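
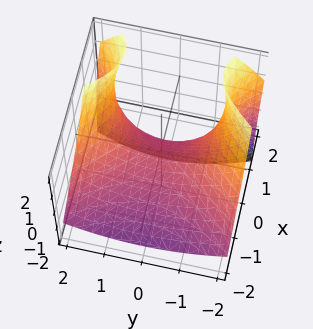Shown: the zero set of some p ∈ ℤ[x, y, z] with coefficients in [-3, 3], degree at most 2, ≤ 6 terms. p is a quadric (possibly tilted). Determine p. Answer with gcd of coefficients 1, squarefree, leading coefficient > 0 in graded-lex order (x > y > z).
2*x^2 - 3*x*z - y^2 + 3*z

First, the degree is 2 — a generic line meets the surface in up to 2 points.
Then, checking where it meets the axes: it crosses the x-axis at the gridline x = 0; it meets the y-axis at y = 0 (among the integer gridlines).
Finally, fitting integer coefficients to these (and the overall shape) gives p.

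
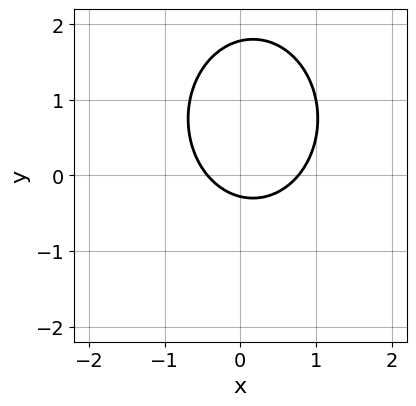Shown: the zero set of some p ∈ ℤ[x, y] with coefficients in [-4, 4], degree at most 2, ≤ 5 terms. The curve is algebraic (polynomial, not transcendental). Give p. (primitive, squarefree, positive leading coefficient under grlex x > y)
3*x^2 + 2*y^2 - x - 3*y - 1

deg p = 2. The shape is more complex than any degree-1 curve.
Solving for integer coefficients yields p as stated.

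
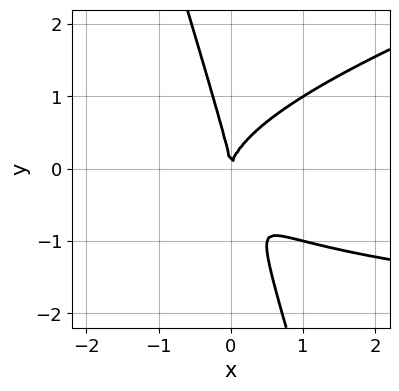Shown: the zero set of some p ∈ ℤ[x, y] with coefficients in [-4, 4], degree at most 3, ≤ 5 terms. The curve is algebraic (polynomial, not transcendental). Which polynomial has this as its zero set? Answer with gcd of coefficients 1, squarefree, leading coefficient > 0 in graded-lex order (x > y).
deg p = 3. No degree-2 curve has this shape.
Reading off the gridlines: it crosses the y-axis at the gridline y = 0; it crosses the x-axis at the gridline x = 0.
Together with the visible shape, these determine p as stated.

x^2*y - 3*x*y^2 - y^3 + 3*x^2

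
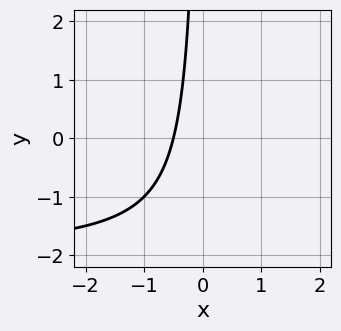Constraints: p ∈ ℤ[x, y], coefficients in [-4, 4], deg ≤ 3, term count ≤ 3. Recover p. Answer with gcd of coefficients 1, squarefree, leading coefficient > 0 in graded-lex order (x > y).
x*y + 2*x + 1

1. deg p = 2. No degree-1 curve has this shape.
2. Checking where it meets the axes: it misses every integer gridline on the y-axis.
3. Assembling these constraints gives the stated polynomial.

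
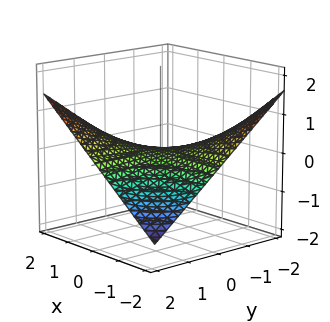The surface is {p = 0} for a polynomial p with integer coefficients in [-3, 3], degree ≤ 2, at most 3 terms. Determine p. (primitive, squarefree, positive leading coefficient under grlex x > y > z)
The degree is 2 — a hyperbolic paraboloid; a quadric.
Against the integer gridlines: every point of the x-axis in the box is on the surface; the visible y-axis segment lies entirely on the surface; it crosses the z-axis at the gridline z = 0.
Together with the visible shape, these determine p as stated.

x*y - 3*z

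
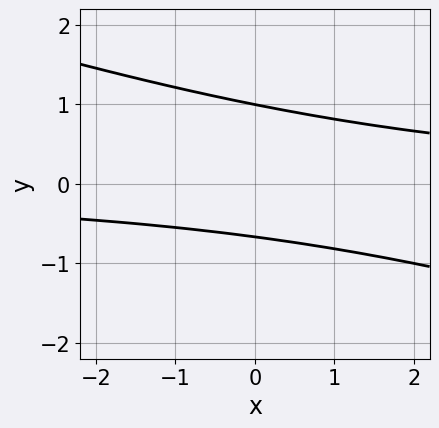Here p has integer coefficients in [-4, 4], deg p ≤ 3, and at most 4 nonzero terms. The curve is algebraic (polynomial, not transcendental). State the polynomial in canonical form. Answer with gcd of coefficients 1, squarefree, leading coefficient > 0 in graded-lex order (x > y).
The degree is 2 — no degree-1 curve has this shape.
From the axis intercepts and sections: no x-intercept at any integer in the box; one y-axis crossing is at y = 1.
Matching integer coefficients to the picture gives p.

x*y + 3*y^2 - y - 2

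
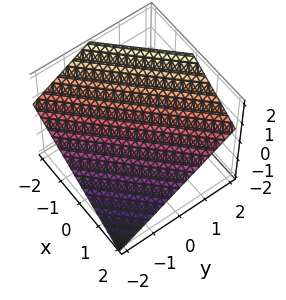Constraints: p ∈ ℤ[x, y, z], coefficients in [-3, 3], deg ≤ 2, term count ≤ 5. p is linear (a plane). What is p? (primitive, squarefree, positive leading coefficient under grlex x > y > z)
(a) deg p = 1.
(b) From the visible intercepts: it crosses the y-axis at the gridline y = -1; one x-axis crossing is at x = 1.
(c) Solving for integer coefficients yields p as stated.

2*x - 2*y + 3*z - 2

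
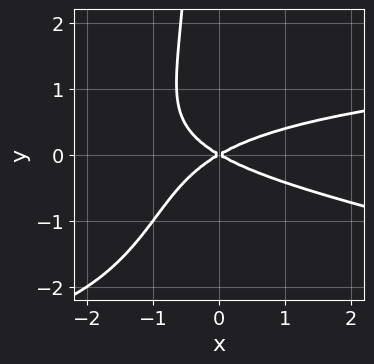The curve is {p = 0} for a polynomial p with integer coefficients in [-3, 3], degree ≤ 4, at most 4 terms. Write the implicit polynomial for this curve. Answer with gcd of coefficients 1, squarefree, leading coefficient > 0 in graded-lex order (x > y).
x*y^3 + 3*x*y^2 - x^2 + 3*y^2

(a) deg p = 4.
(b) Observable constraints: it crosses the y-axis at the gridline y = 0; one x-axis crossing is at x = 0.
(c) The integer polynomial consistent with all of this is the stated p.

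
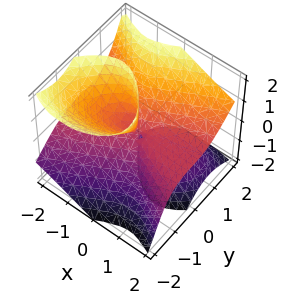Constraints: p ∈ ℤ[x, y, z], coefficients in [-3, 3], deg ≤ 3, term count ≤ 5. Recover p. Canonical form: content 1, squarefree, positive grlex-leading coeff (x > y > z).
First, degree: a generic line meets the surface in up to 3 points, so deg p = 3.
Next, reading off the gridlines: one y-axis crossing is at y = 0; the visible z-axis segment lies entirely on the surface; every point of the x-axis in the box is on the surface.
Finally, together with the visible shape, these determine p as stated.

x^2*z + x*z^2 - y^3 + y*z^2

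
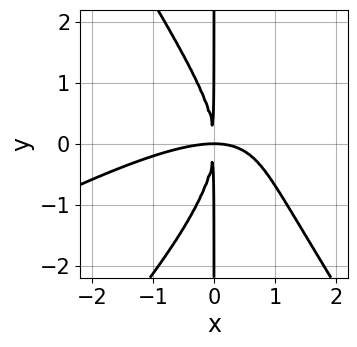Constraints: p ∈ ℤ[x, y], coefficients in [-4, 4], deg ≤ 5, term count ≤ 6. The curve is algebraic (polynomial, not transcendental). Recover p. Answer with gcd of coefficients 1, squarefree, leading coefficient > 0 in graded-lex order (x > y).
x^4 - 2*x^3*y + x*y^3 + 3*x^2*y

deg p = 4.
Against the integer gridlines: the visible y-axis segment lies entirely on the curve.
Putting this together gives p.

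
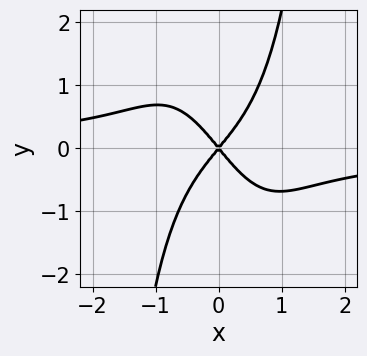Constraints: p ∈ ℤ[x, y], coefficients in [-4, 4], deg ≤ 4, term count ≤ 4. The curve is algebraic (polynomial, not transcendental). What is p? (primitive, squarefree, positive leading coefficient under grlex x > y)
3*x^3*y + 3*x^2 - 2*y^2

The degree is 4 — a generic line meets the curve in up to 4 points.
Reading off the gridlines: it crosses the y-axis at the gridline y = 0; one x-axis crossing is at x = 0.
Assembling these constraints gives the stated polynomial.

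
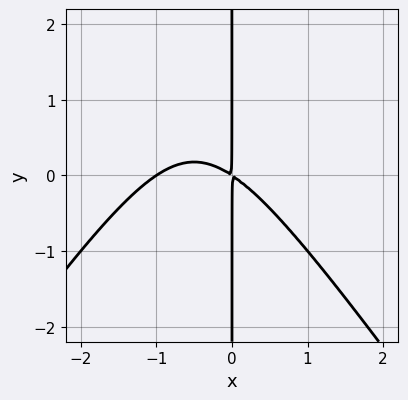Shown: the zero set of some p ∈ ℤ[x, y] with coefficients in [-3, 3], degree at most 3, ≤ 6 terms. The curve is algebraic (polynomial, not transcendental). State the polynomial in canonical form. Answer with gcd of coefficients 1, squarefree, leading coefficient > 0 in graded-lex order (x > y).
1. Degree: a generic line meets the curve in up to 3 points, so deg p = 3.
2. Observable constraints: one x-axis crossing is at x = -1; the visible y-axis segment lies entirely on the curve.
3. Together with the visible shape, these determine p as stated.

2*x^3 - x*y^2 + 2*x^2 + 3*x*y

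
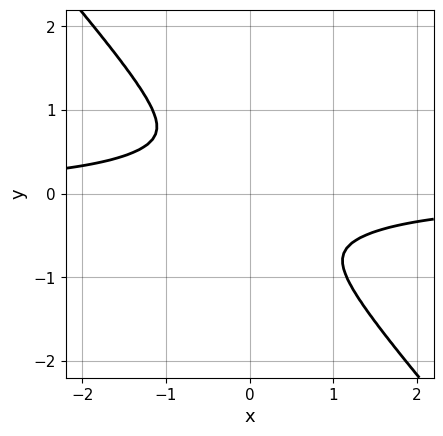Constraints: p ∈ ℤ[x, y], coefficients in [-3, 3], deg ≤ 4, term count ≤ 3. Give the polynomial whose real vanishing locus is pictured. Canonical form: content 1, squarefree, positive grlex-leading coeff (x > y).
3*x^3*y + 2*y^4 + 2*x^2

(a) deg p = 4. No degree-3 curve has this shape.
(b) The integer polynomial consistent with all of this is the stated p.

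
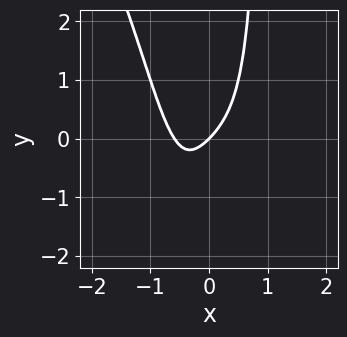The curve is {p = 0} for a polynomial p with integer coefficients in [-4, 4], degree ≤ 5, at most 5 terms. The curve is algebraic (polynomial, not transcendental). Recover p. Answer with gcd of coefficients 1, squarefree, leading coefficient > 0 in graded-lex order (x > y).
2*x^4 + x^3*y + x^2 + x - y

1. The degree is 4 — no degree-3 curve has this shape.
2. Checking where it meets the axes: it meets the y-axis at y = 0 (among the integer gridlines); one x-axis crossing is at x = 0.
3. Assembling these constraints gives the stated polynomial.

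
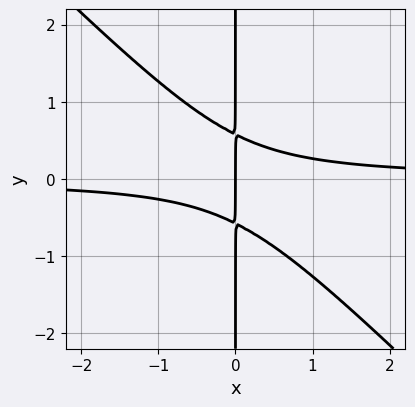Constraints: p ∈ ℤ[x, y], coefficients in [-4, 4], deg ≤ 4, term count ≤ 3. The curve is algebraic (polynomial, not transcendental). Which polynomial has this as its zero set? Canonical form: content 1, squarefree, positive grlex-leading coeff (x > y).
First, degree: no degree-2 curve has this shape, so deg p = 3.
Then, reading off the gridlines: it meets the x-axis at x = 0 (among the integer gridlines); every point of the y-axis in the box is on the curve.
Finally, fitting integer coefficients to these (and the overall shape) gives p.

3*x^2*y + 3*x*y^2 - x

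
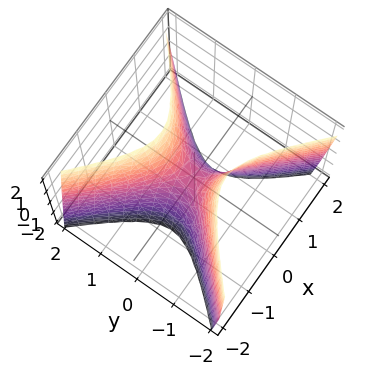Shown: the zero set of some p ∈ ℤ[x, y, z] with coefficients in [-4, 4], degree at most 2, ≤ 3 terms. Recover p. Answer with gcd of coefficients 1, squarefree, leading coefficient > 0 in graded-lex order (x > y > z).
First, the degree is 2 — a hyperbolic paraboloid; a quadric.
Next, symmetries: it's symmetric under y → −y, forcing even powers of y; the x ↦ −x reflection is a symmetry, so x appears only in even powers.
Next, from the axis intercepts and sections: one z-axis crossing is at z = 0; one x-axis crossing is at x = 0.
Finally, putting this together gives p.

3*x^2 - 3*y^2 + z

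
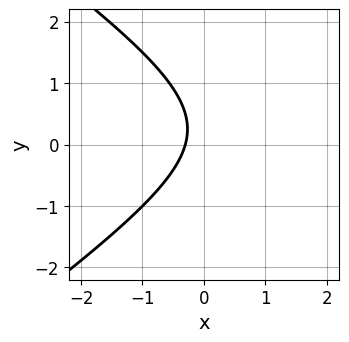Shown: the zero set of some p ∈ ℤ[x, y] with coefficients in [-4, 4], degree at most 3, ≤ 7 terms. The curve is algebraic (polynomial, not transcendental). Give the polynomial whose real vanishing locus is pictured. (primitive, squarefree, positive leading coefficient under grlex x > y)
x^2 - 2*y^2 - 3*x + y - 1

The degree is 2 — a generic line meets the curve in up to 2 points.
Reading off the gridlines: no y-intercept at any integer in the box.
Solving for integer coefficients yields p as stated.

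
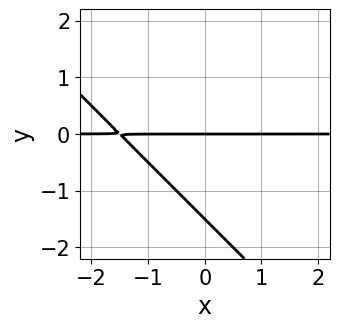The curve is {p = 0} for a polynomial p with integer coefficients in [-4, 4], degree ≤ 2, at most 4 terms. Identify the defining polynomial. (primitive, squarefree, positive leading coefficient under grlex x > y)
The degree is 2 — no degree-1 curve has this shape.
From the visible intercepts: the visible x-axis segment lies entirely on the curve; it meets the y-axis at y = 0 (among the integer gridlines).
Assembling these constraints gives the stated polynomial.

2*x*y + 2*y^2 + 3*y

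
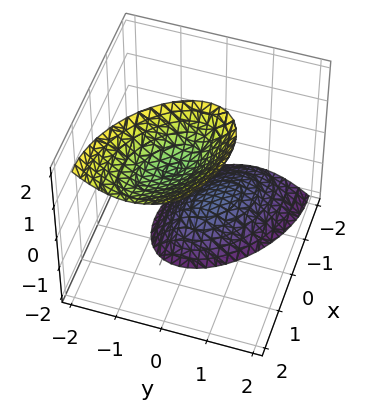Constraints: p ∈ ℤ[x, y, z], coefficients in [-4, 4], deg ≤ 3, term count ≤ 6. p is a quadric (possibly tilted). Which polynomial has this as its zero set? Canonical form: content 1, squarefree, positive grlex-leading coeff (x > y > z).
1. The picture has 2 separate pieces. They look like related sheets of one shape, so recover p as a whole.
2. Degree: the shape is more complex than any degree-1 surface, so deg p = 2.
3. Checking where it meets the axes: it misses every integer gridline on the y-axis; no x-intercept at any integer in the box.
4. Putting this together gives p.

2*x^2 + 2*x*y - 2*x*z + 3*y^2 - z^2 + 2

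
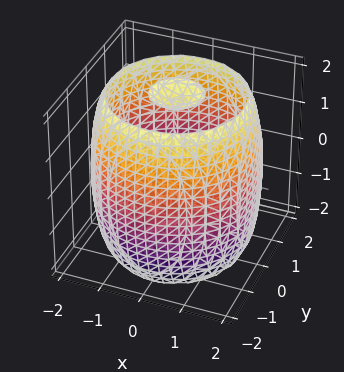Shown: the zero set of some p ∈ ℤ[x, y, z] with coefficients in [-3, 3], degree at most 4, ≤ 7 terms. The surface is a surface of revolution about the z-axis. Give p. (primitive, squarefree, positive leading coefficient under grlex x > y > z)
(a) I count 3 distinct pieces.
(b) deg p = 4.
(c) Symmetries: rotational symmetry about the z-axis ⇒ p depends on x, y only through x² + y².
(d) Reading off the gridlines: a circular section at z = 2 has radius between 0 and 1.
(e) Solving for integer coefficients yields p as stated.

x^4 + 2*x^2*y^2 + y^4 - 3*x^2 - 3*y^2 + z^2 - 3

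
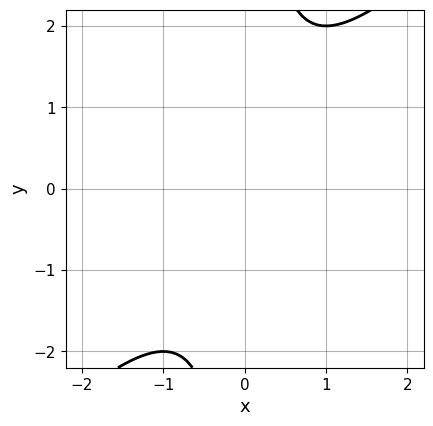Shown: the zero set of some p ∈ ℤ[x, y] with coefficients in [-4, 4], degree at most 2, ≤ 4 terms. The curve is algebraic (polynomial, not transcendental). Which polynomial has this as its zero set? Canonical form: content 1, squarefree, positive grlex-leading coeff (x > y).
1. The degree is 2 — no degree-1 curve has this shape.
2. Observable constraints: the curve avoids every integer x-axis point in the box; the curve avoids every integer y-axis point in the box.
3. Together with the visible shape, these determine p as stated.

x^2 - x*y + 1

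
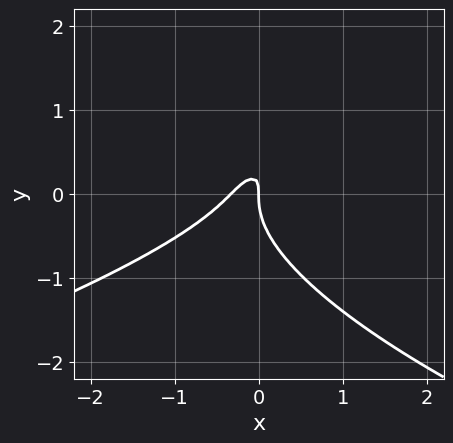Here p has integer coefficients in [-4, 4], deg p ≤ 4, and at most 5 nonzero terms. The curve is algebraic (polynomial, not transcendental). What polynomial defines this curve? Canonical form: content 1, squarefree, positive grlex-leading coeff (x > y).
1. The degree is 3 — no degree-2 curve has this shape.
2. Reading off the gridlines: it crosses the y-axis at the gridline y = 0; one x-axis crossing is at x = 0.
3. The integer polynomial consistent with all of this is the stated p.

3*y^3 + 3*x^2 - 3*x*y + x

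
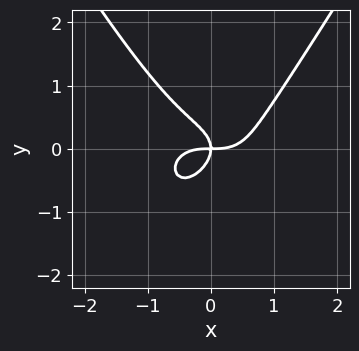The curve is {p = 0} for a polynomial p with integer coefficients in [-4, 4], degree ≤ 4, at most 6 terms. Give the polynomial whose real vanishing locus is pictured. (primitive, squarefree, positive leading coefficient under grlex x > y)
(a) deg p = 4. No degree-3 curve has this shape.
(b) From the visible intercepts: it meets the y-axis at y = 0 (among the integer gridlines); one x-axis crossing is at x = 0.
(c) Solving for integer coefficients yields p as stated.

2*x^4 + 2*x^2*y^2 - y^4 - 3*y^3 - 2*x*y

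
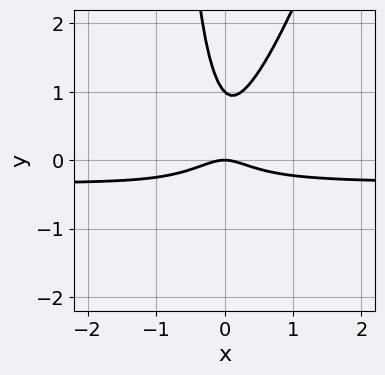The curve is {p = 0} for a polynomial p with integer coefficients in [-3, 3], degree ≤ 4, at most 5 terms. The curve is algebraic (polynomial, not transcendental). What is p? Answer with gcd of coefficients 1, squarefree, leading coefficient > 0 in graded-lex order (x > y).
First, degree: the shape is more complex than any degree-2 curve, so deg p = 3.
Then, reading off the gridlines: it meets the x-axis at x = 0 (among the integer gridlines); the y-axis gridline crossings are at y ∈ {0, 1}.
Finally, these observations pin down the coefficients.

3*x^2*y - x*y^2 + x^2 - y^2 + y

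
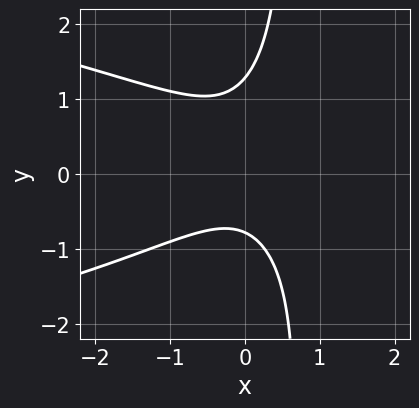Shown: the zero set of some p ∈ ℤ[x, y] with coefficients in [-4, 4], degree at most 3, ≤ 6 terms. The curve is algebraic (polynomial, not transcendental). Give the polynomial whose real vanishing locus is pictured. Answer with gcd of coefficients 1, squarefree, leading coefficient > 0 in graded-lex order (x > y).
3*x*y^2 + 3*x^2 - 2*y^2 + y + 2

The degree is 3 — no degree-2 curve has this shape.
Checking where it meets the axes: no x-intercept at any integer in the box.
Assembling these constraints gives the stated polynomial.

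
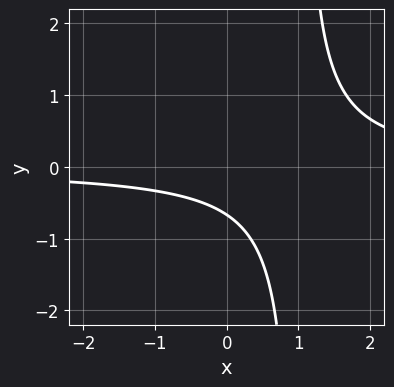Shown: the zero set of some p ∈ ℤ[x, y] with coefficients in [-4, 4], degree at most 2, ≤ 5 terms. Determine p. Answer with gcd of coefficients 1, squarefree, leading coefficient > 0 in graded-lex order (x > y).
3*x*y - 3*y - 2

The degree is 2 — no degree-1 curve has this shape.
From the axis intercepts and sections: no x-intercept at any integer in the box.
Putting this together gives p.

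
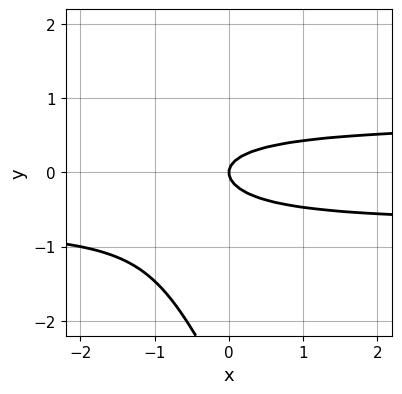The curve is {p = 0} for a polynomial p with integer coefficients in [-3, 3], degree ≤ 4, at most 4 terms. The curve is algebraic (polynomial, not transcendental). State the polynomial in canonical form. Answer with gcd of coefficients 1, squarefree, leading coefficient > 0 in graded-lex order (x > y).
2*x*y^2 + y^3 + 3*y^2 - x

1. The degree is 3 — no degree-2 curve has this shape.
2. From the axis intercepts and sections: one x-axis crossing is at x = 0; one y-axis crossing is at y = 0.
3. These observations pin down the coefficients.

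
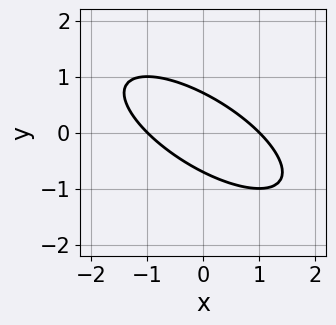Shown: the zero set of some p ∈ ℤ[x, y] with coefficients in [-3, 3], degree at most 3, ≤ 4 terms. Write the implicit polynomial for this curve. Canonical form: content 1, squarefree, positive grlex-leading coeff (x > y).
(a) deg p = 2. The shape is more complex than any degree-1 curve.
(b) Reading off the gridlines: the x-axis gridline crossings are at x ∈ {-1, 1}.
(c) Fitting integer coefficients to these (and the overall shape) gives p.

x^2 + 2*x*y + 2*y^2 - 1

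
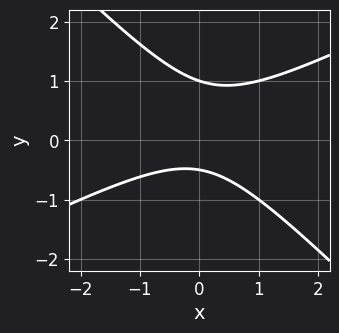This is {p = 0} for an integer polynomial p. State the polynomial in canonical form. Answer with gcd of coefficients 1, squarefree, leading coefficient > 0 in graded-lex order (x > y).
x^2 - x*y - 2*y^2 + y + 1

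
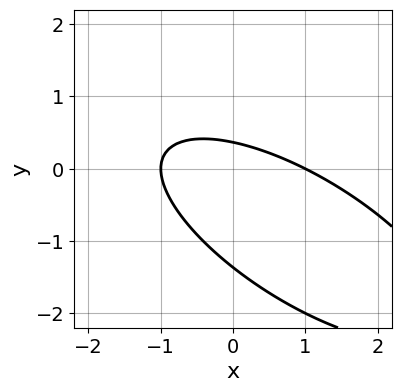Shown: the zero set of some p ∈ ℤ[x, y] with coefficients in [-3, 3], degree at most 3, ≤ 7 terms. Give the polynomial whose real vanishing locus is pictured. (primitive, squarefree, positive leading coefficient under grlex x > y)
First, deg p = 2. The shape is more complex than any degree-1 curve.
Next, from the axis intercepts and sections: among the integer gridlines, it crosses the x-axis at x ∈ {-1, 1}.
Finally, matching integer coefficients to the picture gives p.

x^2 + 2*x*y + 2*y^2 + 2*y - 1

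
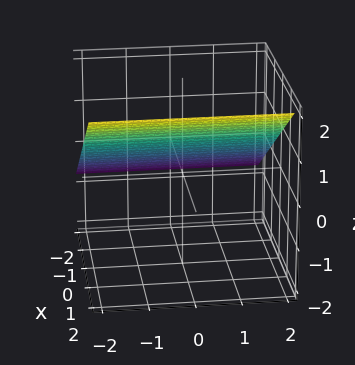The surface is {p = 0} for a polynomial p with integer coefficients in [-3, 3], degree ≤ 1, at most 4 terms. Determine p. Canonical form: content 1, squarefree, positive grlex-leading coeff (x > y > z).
First, deg p = 1. Every cross-section is a straight line — this is a plane.
Then, reading off the gridlines: it meets the x-axis at x = -1 (among the integer gridlines); it misses every integer gridline on the y-axis.
Finally, fitting integer coefficients to these (and the overall shape) gives p.

2*x - 3*z + 2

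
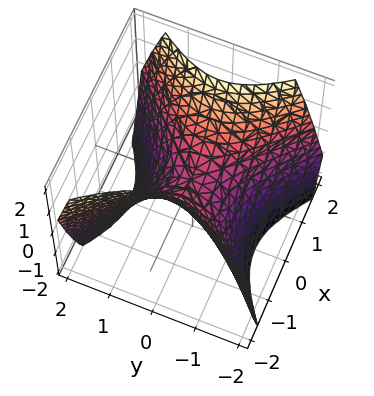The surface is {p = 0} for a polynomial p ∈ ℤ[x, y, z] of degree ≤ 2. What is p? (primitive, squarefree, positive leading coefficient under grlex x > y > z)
x^2 - y^2 - z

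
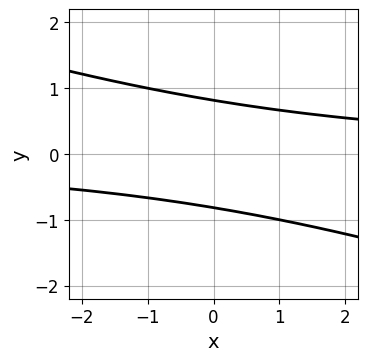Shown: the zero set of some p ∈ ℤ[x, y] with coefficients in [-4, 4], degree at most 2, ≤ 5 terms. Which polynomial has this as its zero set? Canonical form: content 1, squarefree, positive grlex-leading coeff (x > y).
x*y + 3*y^2 - 2

First, deg p = 2.
Next, against the integer gridlines: the curve avoids every integer x-axis point in the box.
Finally, putting this together gives p.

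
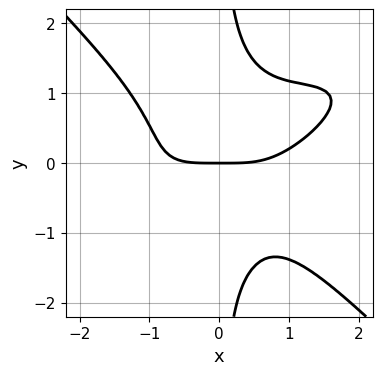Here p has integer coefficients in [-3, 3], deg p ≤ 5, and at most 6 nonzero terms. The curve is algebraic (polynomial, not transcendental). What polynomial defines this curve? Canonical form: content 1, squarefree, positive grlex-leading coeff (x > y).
x^4 - 2*x^3*y + 3*x*y^3 - 3*y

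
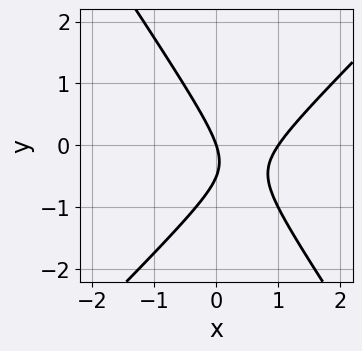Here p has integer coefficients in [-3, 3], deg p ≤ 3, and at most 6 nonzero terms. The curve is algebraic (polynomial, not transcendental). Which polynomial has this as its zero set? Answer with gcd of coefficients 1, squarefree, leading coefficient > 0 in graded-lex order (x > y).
3*x^2 - x*y - 2*y^2 - 3*x - y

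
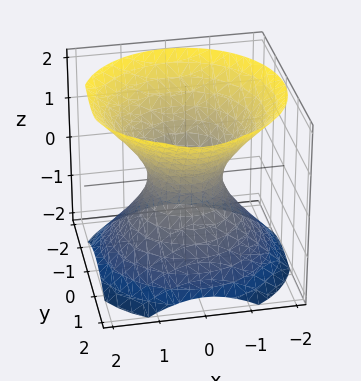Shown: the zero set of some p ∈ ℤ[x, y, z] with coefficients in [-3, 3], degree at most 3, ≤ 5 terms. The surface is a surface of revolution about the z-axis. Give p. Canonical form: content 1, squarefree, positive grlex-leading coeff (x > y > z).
First, the degree is 2 — no degree-1 surface has this shape.
Then, symmetries: rotational symmetry about the z-axis ⇒ p depends on x, y only through x² + y².
Next, observable constraints: the surface avoids every integer z-axis point in the box; a circular section at z = -1 has radius between 1 and 2.
Finally, assembling these constraints gives the stated polynomial.

3*x^2 + 3*y^2 - 3*z^2 - 2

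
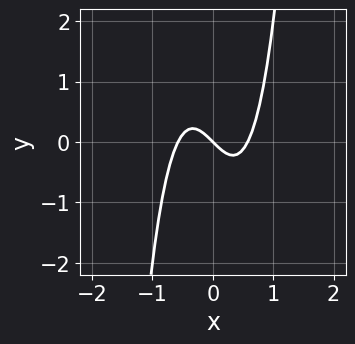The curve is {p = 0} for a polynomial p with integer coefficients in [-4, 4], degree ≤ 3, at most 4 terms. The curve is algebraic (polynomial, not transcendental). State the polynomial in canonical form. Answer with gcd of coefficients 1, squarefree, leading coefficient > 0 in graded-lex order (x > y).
3*x^3 - x - y

deg p = 3. No degree-2 curve has this shape.
Checking where it meets the axes: it crosses the y-axis at the gridline y = 0; one x-axis crossing is at x = 0.
Matching integer coefficients to the picture gives p.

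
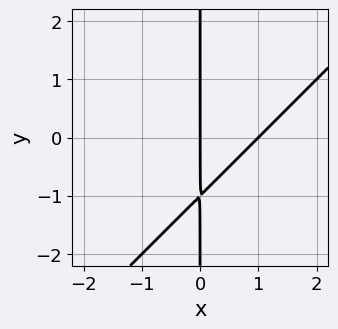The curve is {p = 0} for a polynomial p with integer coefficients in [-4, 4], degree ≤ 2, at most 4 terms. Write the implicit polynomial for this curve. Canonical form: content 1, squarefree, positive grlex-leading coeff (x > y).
x^2 - x*y - x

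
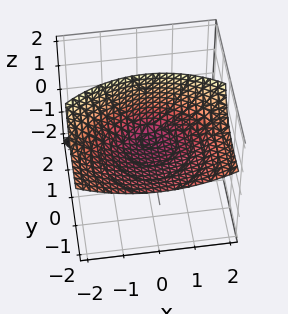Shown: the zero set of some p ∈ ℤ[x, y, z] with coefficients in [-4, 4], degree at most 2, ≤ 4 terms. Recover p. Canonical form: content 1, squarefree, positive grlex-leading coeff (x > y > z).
First, I count 2 distinct pieces. Treating them together as one polynomial.
Then, degree: a generic line meets the surface in up to 2 points, so deg p = 2.
Then, from the visible intercepts: it meets the z-axis at z = 0 (among the integer gridlines); one y-axis crossing is at y = 0; it crosses the x-axis at the gridline x = 0.
Finally, these observations pin down the coefficients.

x^2 + y^2 + 3*y*z - 2*z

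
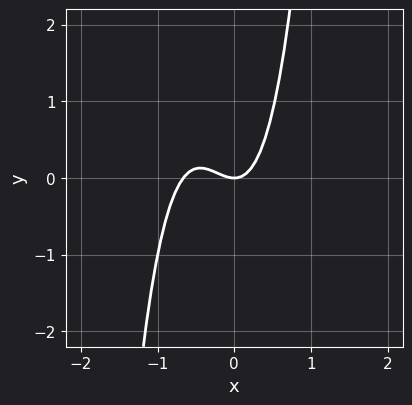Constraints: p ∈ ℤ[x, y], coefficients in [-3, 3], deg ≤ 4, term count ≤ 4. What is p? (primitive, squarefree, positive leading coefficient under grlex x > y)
3*x^3 + 2*x^2 - y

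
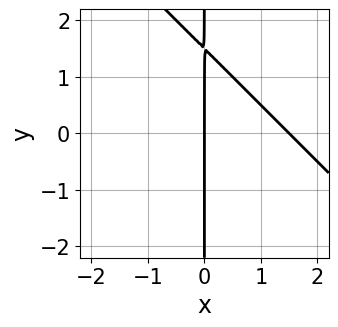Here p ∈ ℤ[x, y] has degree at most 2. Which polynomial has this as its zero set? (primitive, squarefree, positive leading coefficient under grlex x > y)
2*x^2 + 2*x*y - 3*x

1. The degree is 2 — no degree-1 curve has this shape.
2. From the axis intercepts and sections: every point of the y-axis in the box is on the curve; it crosses the x-axis at the gridline x = 0.
3. These observations pin down the coefficients.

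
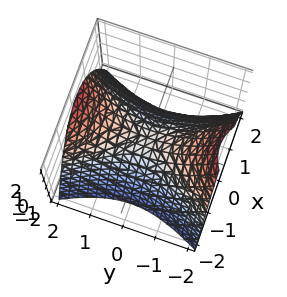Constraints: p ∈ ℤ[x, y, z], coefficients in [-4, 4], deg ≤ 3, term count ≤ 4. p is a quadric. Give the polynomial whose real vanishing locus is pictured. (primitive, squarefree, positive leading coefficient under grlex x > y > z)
2*x^2 - y^2 + 2*z

(a) deg p = 2. A hyperbolic paraboloid; a quadric.
(b) Symmetries: it's symmetric under x → −x, forcing even powers of x; mirror symmetry y ↦ −y ⇒ only even powers of y.
(c) Checking where it meets the axes: one z-axis crossing is at z = 0; it crosses the y-axis at the gridline y = 0.
(d) The integer polynomial consistent with all of this is the stated p.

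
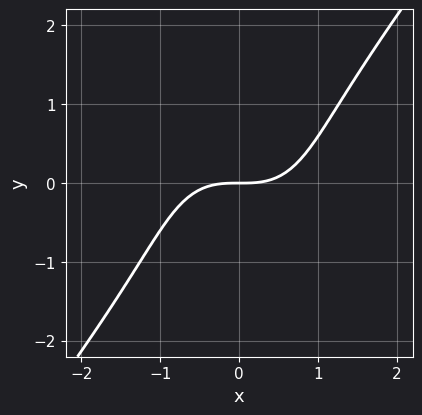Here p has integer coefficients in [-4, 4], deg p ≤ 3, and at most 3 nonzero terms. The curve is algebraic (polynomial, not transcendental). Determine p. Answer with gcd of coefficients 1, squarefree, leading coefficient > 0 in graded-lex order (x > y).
2*x^3 - y^3 - 3*y

1. deg p = 3.
2. Observable constraints: one x-axis crossing is at x = 0; it meets the y-axis at y = 0 (among the integer gridlines).
3. Matching integer coefficients to the picture gives p.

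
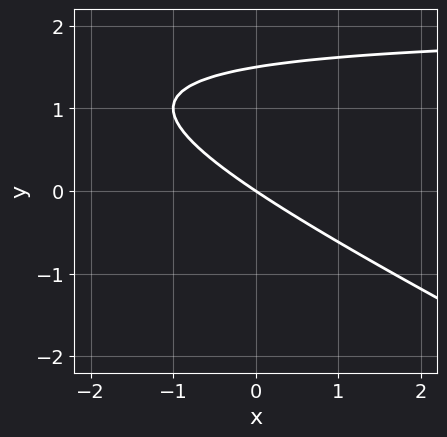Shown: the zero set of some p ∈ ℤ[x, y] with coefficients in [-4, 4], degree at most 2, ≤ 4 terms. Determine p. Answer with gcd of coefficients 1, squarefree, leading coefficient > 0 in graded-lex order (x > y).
1. deg p = 2. A generic line meets the curve in up to 2 points.
2. Reading off the gridlines: it crosses the y-axis at the gridline y = 0; it meets the x-axis at x = 0 (among the integer gridlines).
3. The integer polynomial consistent with all of this is the stated p.

x*y + 2*y^2 - 2*x - 3*y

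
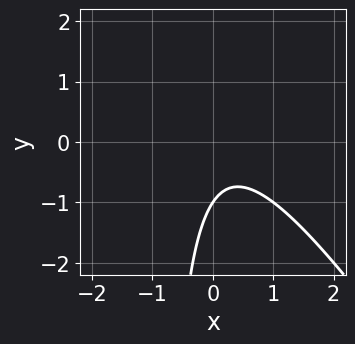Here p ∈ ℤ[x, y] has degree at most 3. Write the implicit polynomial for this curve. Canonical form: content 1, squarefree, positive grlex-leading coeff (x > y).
3*x^2 + 2*x*y - x + 2*y + 2

First, deg p = 2. A generic line meets the curve in up to 2 points.
Next, against the integer gridlines: the curve avoids every integer x-axis point in the box; one y-axis crossing is at y = -1.
Finally, assembling these constraints gives the stated polynomial.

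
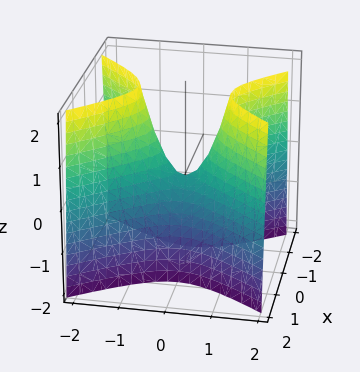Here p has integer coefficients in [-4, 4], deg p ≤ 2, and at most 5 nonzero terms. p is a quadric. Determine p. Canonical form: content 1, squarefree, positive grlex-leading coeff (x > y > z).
3*x^2 - 2*y^2 + z

First, the degree is 2 — a saddle surface; a quadric.
Then, symmetries: mirror symmetry y ↦ −y ⇒ only even powers of y; mirror symmetry x ↦ −x ⇒ only even powers of x.
Then, from the visible intercepts: it crosses the z-axis at the gridline z = 0; one y-axis crossing is at y = 0; it meets the x-axis at x = 0 (among the integer gridlines).
Finally, solving for integer coefficients yields p as stated.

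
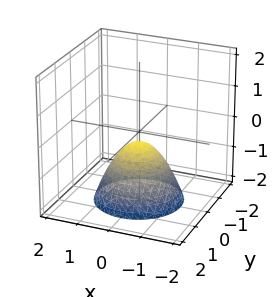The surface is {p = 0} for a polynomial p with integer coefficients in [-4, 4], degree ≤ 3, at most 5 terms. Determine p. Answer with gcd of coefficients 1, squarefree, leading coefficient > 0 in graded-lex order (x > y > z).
deg p = 2.
Symmetries: every cross-section ⟂ z is a circle, so x, y appear only via x² + y².
Against the integer gridlines: a circular section at z = -2 has radius between 1 and 2; the surface avoids every integer x-axis point in the box.
Together with the visible shape, these determine p as stated.

3*x^2 + 3*y^2 + 3*z + 1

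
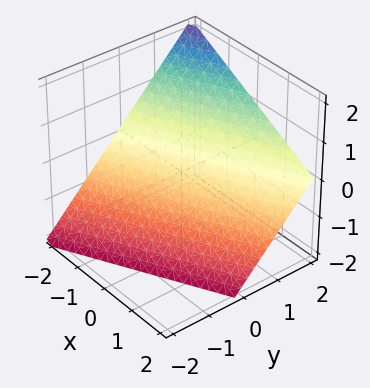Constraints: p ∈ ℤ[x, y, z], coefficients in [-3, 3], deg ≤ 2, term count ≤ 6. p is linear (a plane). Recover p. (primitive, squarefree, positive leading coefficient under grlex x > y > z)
x - 2*y + 2*z + 2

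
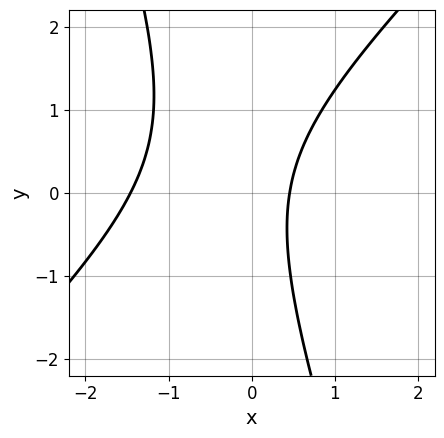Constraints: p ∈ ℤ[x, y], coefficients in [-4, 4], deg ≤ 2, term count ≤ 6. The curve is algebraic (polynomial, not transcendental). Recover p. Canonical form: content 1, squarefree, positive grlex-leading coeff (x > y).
3*x^2 - 2*x*y - y^2 + 3*x - 2

(a) deg p = 2.
(b) Against the integer gridlines: no y-intercept at any integer in the box.
(c) Assembling these constraints gives the stated polynomial.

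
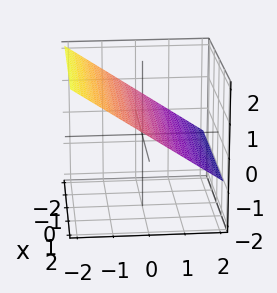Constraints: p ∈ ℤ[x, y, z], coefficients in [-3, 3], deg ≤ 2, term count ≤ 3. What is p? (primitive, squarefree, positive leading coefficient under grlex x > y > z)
2*y + 3*z - 2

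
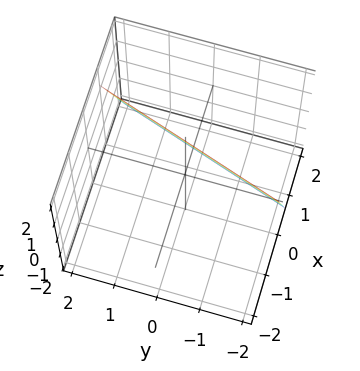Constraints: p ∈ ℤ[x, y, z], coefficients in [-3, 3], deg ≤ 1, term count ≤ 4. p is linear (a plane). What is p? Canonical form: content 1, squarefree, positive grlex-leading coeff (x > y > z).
First, deg p = 1. The surface is flat (a plane).
Next, observable constraints: one z-axis crossing is at z = 2; it crosses the y-axis at the gridline y = -2.
Finally, assembling these constraints gives the stated polynomial.

3*x - y + z - 2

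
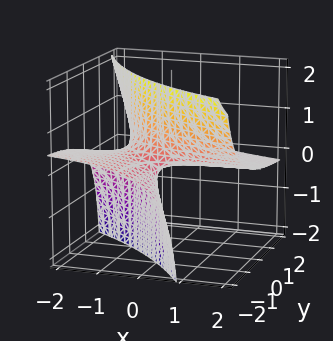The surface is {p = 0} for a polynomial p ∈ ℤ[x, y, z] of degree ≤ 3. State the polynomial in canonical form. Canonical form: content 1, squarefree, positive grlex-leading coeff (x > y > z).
x*y + 3*x*z + 3*y*z + 3*z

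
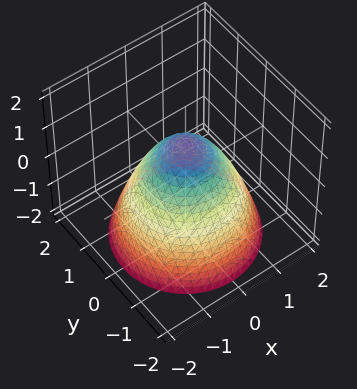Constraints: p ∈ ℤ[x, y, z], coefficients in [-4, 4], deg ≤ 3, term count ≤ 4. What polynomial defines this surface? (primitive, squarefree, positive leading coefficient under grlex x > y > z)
x^2 + y^2 + z - 1

(a) The degree is 2 — the shape is more complex than any degree-1 surface.
(b) By symmetry, the z-axis is an axis of rotation, so x and y enter only as x² + y².
(c) Against the integer gridlines: among the integer gridlines, it crosses the x-axis at x ∈ {-1, 1}; it crosses the z-axis at the gridline z = 1; a circular section at z = 0 has radius exactly 1; the y-axis gridline crossings are at y ∈ {-1, 1}.
(d) The integer polynomial consistent with all of this is the stated p.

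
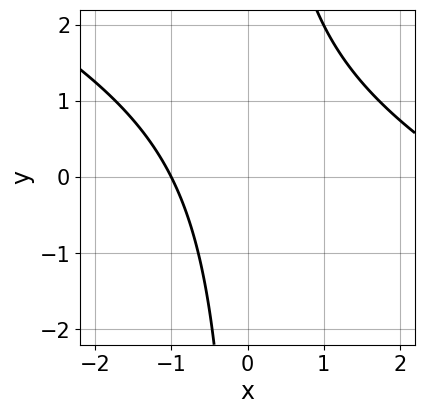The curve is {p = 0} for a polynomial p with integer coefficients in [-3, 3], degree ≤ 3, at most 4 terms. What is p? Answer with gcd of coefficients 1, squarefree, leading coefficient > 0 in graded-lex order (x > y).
The degree is 2 — a generic line meets the curve in up to 2 points.
From the visible intercepts: no y-intercept at any integer in the box; it meets the x-axis at x = -1 (among the integer gridlines).
The integer polynomial consistent with all of this is the stated p.

x^2 + 2*x*y - 2*x - 3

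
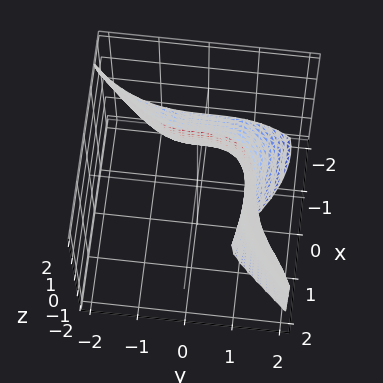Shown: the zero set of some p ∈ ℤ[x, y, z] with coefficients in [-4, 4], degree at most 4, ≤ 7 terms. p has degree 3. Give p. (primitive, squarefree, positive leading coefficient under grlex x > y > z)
deg p = 3.
Against the integer gridlines: it meets the x-axis at x = -1 (among the integer gridlines); it crosses the y-axis at the gridline y = 1; the surface avoids every integer z-axis point in the box.
Solving for integer coefficients yields p as stated.

x^3 - x^2*z - y^3 + x*z + 1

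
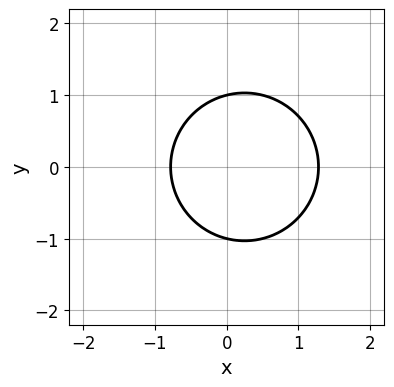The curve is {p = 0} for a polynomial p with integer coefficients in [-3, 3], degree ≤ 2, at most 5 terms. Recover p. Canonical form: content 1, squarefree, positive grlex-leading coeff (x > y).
(a) The degree is 2 — the shape is more complex than any degree-1 curve.
(b) Symmetries: mirror symmetry y ↦ −y ⇒ only even powers of y.
(c) Checking where it meets the axes: the y-axis gridline crossings are at y ∈ {-1, 1}.
(d) Solving for integer coefficients yields p as stated.

2*x^2 + 2*y^2 - x - 2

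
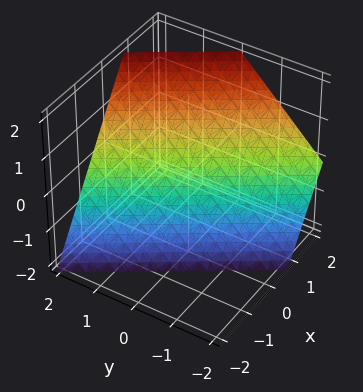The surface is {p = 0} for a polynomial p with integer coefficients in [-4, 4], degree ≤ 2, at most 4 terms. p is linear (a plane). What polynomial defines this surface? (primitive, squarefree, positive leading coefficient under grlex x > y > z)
First, degree: the surface is flat (a plane), so deg p = 1.
Next, against the integer gridlines: it crosses the z-axis at the gridline z = -1; it meets the y-axis at y = 1 (among the integer gridlines).
Finally, the integer polynomial consistent with all of this is the stated p.

3*x + 2*y - 2*z - 2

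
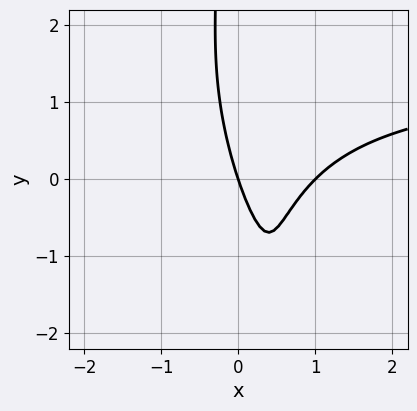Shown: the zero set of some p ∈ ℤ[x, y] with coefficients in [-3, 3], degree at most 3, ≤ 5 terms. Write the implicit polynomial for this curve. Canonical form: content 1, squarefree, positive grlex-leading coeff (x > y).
2*x^2*y + x*y^2 - 3*x^2 + 3*x + y

(a) Degree: the shape is more complex than any degree-2 curve, so deg p = 3.
(b) From the axis intercepts and sections: the x-axis gridline crossings are at x ∈ {0, 1}; it crosses the y-axis at the gridline y = 0.
(c) Putting this together gives p.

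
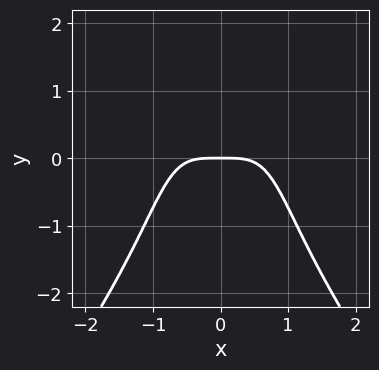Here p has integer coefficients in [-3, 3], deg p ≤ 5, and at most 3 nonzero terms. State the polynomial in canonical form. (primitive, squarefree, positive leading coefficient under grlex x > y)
2*x^4 - x^2*y^2 + 2*y

1. deg p = 4. The shape is more complex than any degree-3 curve.
2. Symmetries: the x ↦ −x reflection is a symmetry, so x appears only in even powers.
3. Checking where it meets the axes: it meets the y-axis at y = 0 (among the integer gridlines); it crosses the x-axis at the gridline x = 0.
4. Putting this together gives p.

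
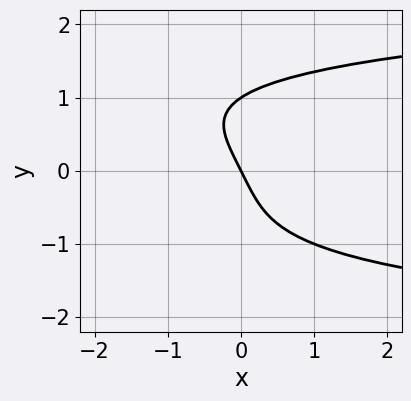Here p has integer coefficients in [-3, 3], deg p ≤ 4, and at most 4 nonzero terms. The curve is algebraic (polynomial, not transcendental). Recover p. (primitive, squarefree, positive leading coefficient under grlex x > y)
y^4 - 2*x - y

(a) Degree: a generic line meets the curve in up to 4 points, so deg p = 4.
(b) Observable constraints: among the integer gridlines, it crosses the y-axis at y ∈ {0, 1}; it meets the x-axis at x = 0 (among the integer gridlines).
(c) These observations pin down the coefficients.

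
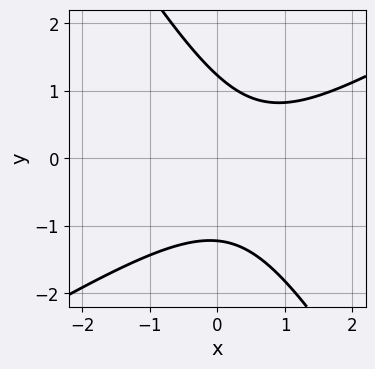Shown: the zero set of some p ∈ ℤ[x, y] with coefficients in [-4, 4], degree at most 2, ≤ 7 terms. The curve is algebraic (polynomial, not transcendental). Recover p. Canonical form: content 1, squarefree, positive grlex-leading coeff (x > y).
1. deg p = 2. A generic line meets the curve in up to 2 points.
2. From the visible intercepts: the curve avoids every integer x-axis point in the box.
3. Fitting integer coefficients to these (and the overall shape) gives p.

2*x^2 - 2*x*y - 2*y^2 - 2*x + 3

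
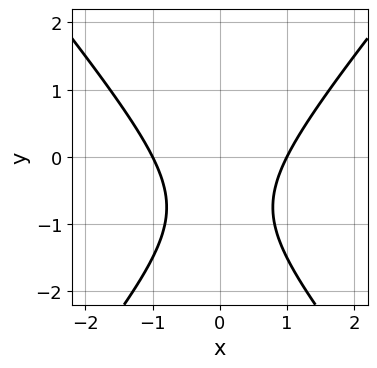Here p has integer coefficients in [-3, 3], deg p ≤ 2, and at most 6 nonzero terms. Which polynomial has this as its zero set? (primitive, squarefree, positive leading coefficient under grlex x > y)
3*x^2 - 2*y^2 - 3*y - 3

(a) Degree: the shape is more complex than any degree-1 curve, so deg p = 2.
(b) Symmetries: the x ↦ −x reflection is a symmetry, so x appears only in even powers.
(c) Checking where it meets the axes: it misses every integer gridline on the y-axis; the x-axis gridline crossings are at x ∈ {-1, 1}.
(d) Matching integer coefficients to the picture gives p.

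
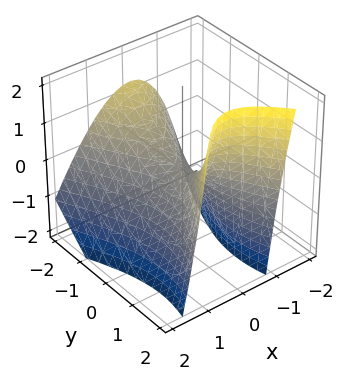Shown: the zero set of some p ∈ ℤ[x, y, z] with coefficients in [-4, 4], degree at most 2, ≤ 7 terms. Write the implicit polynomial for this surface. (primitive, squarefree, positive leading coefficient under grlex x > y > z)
3*x^2 + x*z - y^2 - y*z + 2*z

1. The degree is 2 — the shape is more complex than any degree-1 surface.
2. Reading off the gridlines: one z-axis crossing is at z = 0; it crosses the x-axis at the gridline x = 0; one y-axis crossing is at y = 0.
3. Fitting integer coefficients to these (and the overall shape) gives p.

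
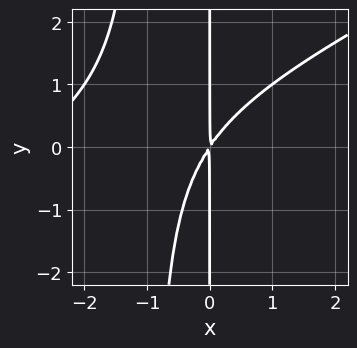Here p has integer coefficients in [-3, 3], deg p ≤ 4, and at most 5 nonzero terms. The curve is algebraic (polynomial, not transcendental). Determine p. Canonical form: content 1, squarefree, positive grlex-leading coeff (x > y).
x^3 - 2*x^2*y + 3*x^2 - 2*x*y

1. Degree: no degree-2 curve has this shape, so deg p = 3.
2. From the axis intercepts and sections: every point of the y-axis in the box is on the curve.
3. The integer polynomial consistent with all of this is the stated p.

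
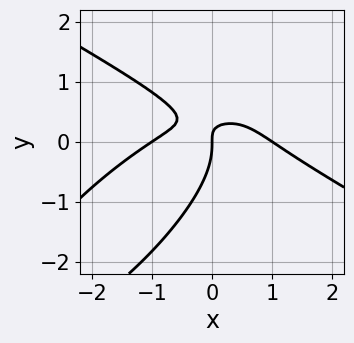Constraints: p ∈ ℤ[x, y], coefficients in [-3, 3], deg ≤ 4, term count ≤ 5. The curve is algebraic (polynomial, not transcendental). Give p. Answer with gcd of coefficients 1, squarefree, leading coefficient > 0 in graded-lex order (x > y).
x^3 - 2*x*y^2 + 2*y^3 + 3*x*y - x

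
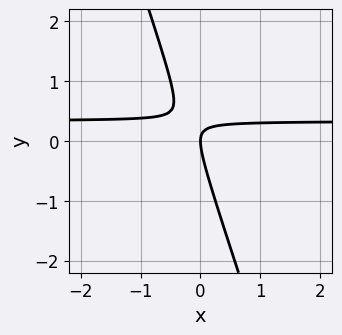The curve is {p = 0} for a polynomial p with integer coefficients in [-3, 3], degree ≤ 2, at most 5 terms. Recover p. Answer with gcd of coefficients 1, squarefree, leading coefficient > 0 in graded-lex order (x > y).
3*x*y + y^2 - x

1. Degree: a generic line meets the curve in up to 2 points, so deg p = 2.
2. Observable constraints: it meets the y-axis at y = 0 (among the integer gridlines); it meets the x-axis at x = 0 (among the integer gridlines).
3. Solving for integer coefficients yields p as stated.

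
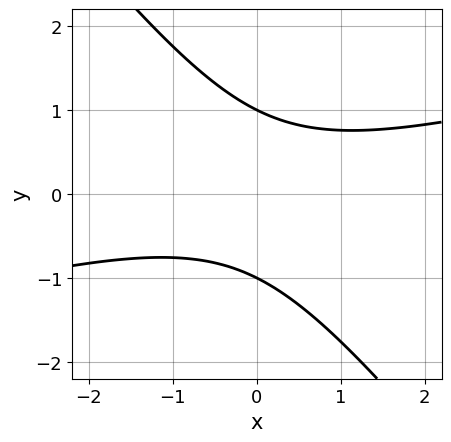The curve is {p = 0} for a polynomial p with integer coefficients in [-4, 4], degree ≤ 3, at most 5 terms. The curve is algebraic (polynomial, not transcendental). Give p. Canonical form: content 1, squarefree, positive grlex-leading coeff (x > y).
First, the degree is 2 — a generic line meets the curve in up to 2 points.
Next, from the visible intercepts: among the integer gridlines, it crosses the y-axis at y ∈ {-1, 1}; the curve avoids every integer x-axis point in the box.
Finally, solving for integer coefficients yields p as stated.

x^2 - 3*x*y - 3*y^2 + 3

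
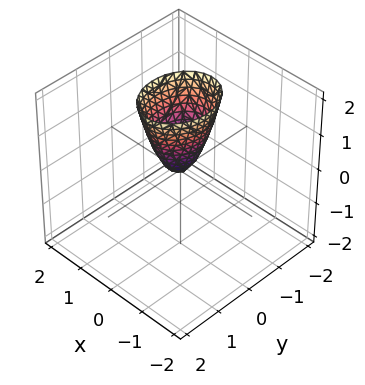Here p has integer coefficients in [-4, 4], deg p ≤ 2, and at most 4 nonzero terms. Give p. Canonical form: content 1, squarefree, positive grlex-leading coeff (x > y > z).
3*x^2 + 2*y^2 - z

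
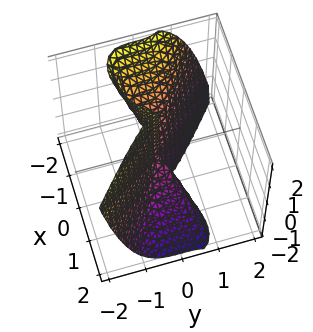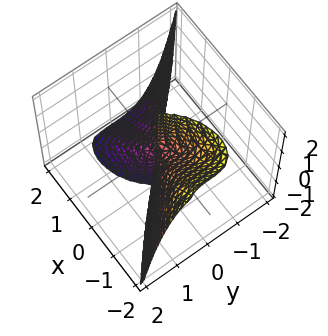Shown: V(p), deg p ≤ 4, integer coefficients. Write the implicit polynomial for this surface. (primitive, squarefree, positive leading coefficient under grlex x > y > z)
x^3 + x^2*z + 2*y^3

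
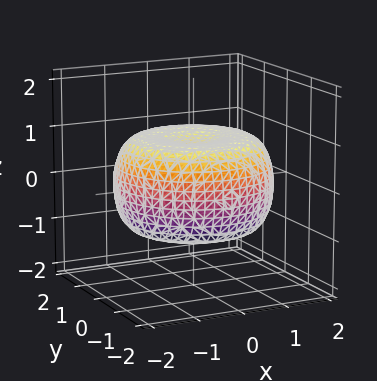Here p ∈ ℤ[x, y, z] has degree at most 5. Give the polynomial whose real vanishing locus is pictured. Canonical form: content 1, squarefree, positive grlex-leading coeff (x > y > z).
x^4 + 2*x^2*y^2 + y^4 - 2*x^2 - 2*y^2 + 3*z^2 - 2

1. The degree is 4 — no degree-3 surface has this shape.
2. By symmetry, the surface is invariant under rotation about z: p = q(x² + y², z).
3. Checking where it meets the axes: a circular section at z = -1 has radius exactly 1.
4. Fitting integer coefficients to these (and the overall shape) gives p.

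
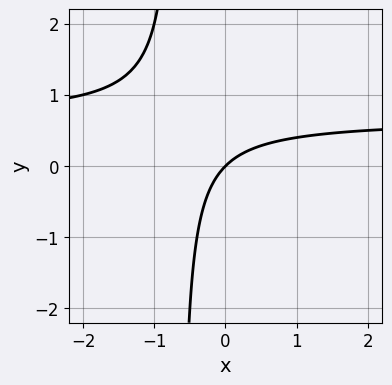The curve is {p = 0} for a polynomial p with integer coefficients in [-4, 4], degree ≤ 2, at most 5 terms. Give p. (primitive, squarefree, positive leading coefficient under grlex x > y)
(a) Degree: a generic line meets the curve in up to 2 points, so deg p = 2.
(b) From the axis intercepts and sections: one x-axis crossing is at x = 0; it crosses the y-axis at the gridline y = 0.
(c) Fitting integer coefficients to these (and the overall shape) gives p.

3*x*y - 2*x + 2*y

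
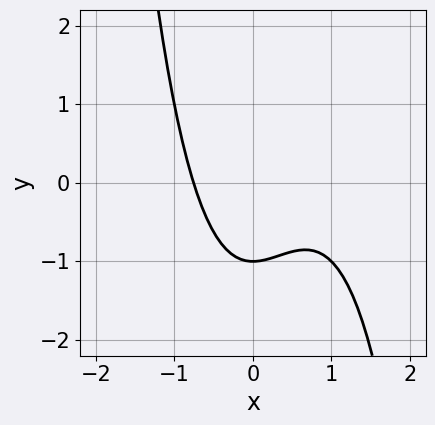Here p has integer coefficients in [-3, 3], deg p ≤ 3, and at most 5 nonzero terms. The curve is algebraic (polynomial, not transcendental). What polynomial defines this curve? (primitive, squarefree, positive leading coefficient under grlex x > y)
x^3 - x^2 + y + 1

First, degree: no degree-2 curve has this shape, so deg p = 3.
Next, checking where it meets the axes: it crosses the y-axis at the gridline y = -1.
Finally, the integer polynomial consistent with all of this is the stated p.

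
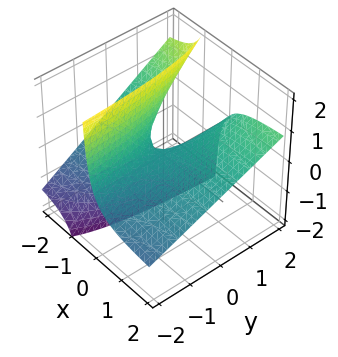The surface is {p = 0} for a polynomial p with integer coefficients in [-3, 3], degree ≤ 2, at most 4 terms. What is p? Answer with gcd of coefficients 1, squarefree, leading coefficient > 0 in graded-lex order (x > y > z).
x*y - 2*x*z - z

First, deg p = 2. No degree-1 surface has this shape.
Next, reading off the gridlines: one z-axis crossing is at z = 0; the visible x-axis segment lies entirely on the surface; every point of the y-axis in the box is on the surface.
Finally, together with the visible shape, these determine p as stated.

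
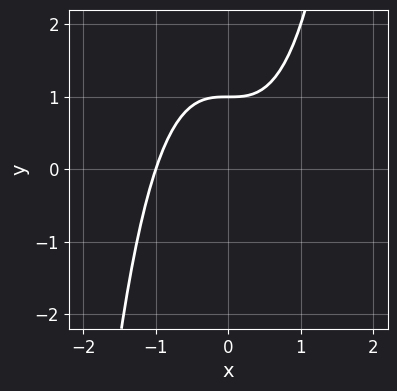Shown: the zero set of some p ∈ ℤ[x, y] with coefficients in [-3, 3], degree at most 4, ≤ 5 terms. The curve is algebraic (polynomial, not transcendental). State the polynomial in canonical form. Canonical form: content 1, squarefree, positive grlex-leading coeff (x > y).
x^3 - y + 1

First, the degree is 3 — the shape is more complex than any degree-2 curve.
Next, observable constraints: one y-axis crossing is at y = 1; one x-axis crossing is at x = -1.
Finally, assembling these constraints gives the stated polynomial.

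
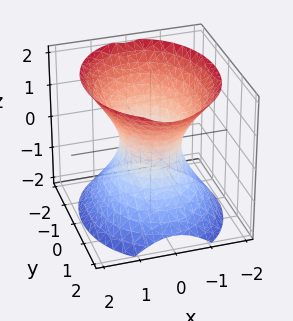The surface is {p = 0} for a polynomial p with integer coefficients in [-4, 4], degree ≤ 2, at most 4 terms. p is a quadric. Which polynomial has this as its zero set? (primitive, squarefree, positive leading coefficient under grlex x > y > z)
3*x^2 + 2*y^2 - 2*z^2 - 2

First, deg p = 2. An hourglass — one-sheet hyperboloid; a quadric.
Then, symmetries: the y ↦ −y reflection is a symmetry, so y appears only in even powers; mirror symmetry x ↦ −x ⇒ only even powers of x; mirror symmetry z ↦ −z ⇒ only even powers of z.
Then, reading off the gridlines: it misses every integer gridline on the z-axis; among the integer gridlines, it crosses the y-axis at y ∈ {-1, 1}.
Finally, these observations pin down the coefficients.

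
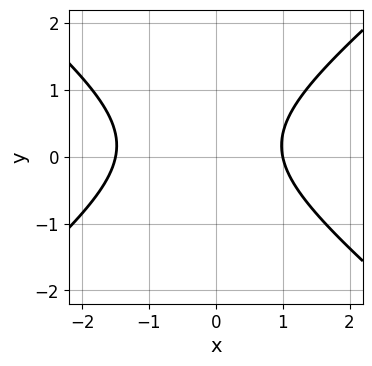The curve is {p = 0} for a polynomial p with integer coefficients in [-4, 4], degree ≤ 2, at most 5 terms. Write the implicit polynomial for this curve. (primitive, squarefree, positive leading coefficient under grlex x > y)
(a) Degree: a generic line meets the curve in up to 2 points, so deg p = 2.
(b) From the visible intercepts: it crosses the x-axis at the gridline x = 1; it misses every integer gridline on the y-axis.
(c) Matching integer coefficients to the picture gives p.

2*x^2 - 3*y^2 + x + y - 3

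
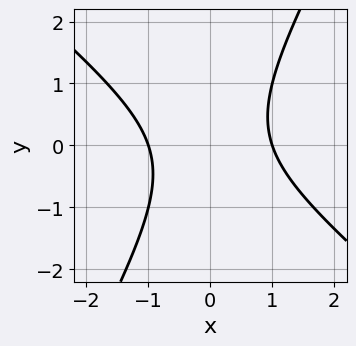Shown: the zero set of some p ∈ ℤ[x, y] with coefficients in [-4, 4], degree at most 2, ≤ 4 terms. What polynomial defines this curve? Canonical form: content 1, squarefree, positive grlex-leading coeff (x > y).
1. deg p = 2. The shape is more complex than any degree-1 curve.
2. From the visible intercepts: the curve avoids every integer y-axis point in the box; among the integer gridlines, it crosses the x-axis at x ∈ {-1, 1}.
3. Fitting integer coefficients to these (and the overall shape) gives p.

3*x^2 + 2*x*y - 2*y^2 - 3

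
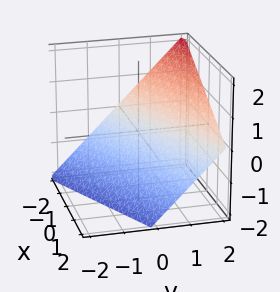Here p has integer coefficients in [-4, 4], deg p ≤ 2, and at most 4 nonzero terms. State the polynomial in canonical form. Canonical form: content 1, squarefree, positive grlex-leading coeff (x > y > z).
x - 2*y + 2*z + 2

1. deg p = 1. The surface is flat (a plane).
2. From the axis intercepts and sections: it meets the y-axis at y = 1 (among the integer gridlines); it meets the z-axis at z = -1 (among the integer gridlines); one x-axis crossing is at x = -2.
3. Matching integer coefficients to the picture gives p.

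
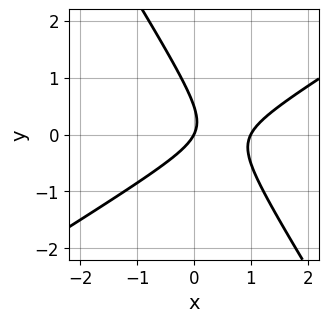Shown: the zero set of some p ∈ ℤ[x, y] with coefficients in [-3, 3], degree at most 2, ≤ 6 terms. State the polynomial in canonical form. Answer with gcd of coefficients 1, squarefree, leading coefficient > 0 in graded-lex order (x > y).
2*x^2 - 2*x*y - 2*y^2 - 2*x + y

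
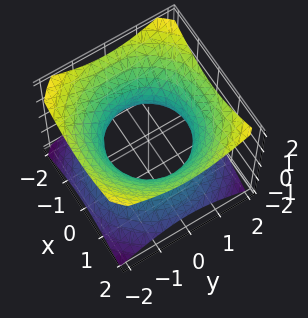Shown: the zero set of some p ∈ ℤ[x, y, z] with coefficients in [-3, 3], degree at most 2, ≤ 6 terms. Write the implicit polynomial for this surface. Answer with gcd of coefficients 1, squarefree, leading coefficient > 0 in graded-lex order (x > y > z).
2*x^2 + 2*y^2 - 3*z^2 - 3

1. Degree: an hourglass — one-sheet hyperboloid; a quadric, so deg p = 2.
2. Symmetries: it's symmetric under z → −z, forcing even powers of z; every cross-section ⟂ z is a circle, so x, y appear only via x² + y².
3. Observable constraints: a circular section at z = -1 has radius between 1 and 2; no z-intercept at any integer in the box.
4. The integer polynomial consistent with all of this is the stated p.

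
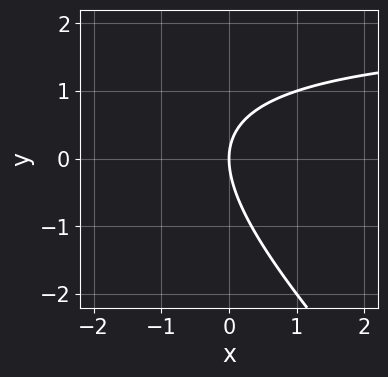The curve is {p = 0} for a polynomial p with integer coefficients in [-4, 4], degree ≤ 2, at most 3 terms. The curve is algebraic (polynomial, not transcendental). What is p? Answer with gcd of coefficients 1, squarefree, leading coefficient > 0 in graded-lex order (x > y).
x*y + y^2 - 2*x

First, the degree is 2 — the shape is more complex than any degree-1 curve.
Next, observable constraints: it meets the x-axis at x = 0 (among the integer gridlines); one y-axis crossing is at y = 0.
Finally, the integer polynomial consistent with all of this is the stated p.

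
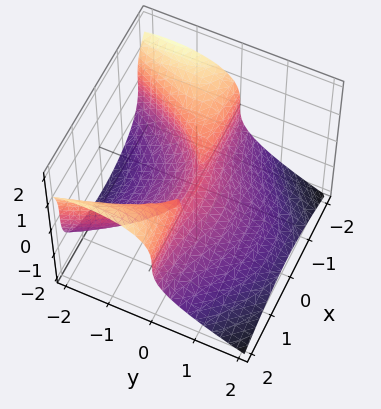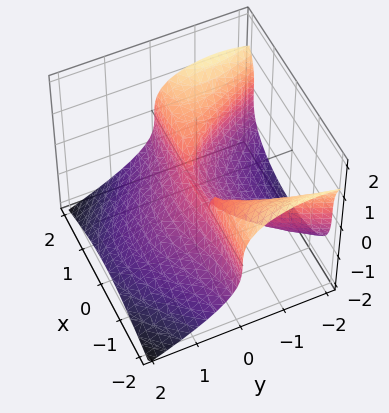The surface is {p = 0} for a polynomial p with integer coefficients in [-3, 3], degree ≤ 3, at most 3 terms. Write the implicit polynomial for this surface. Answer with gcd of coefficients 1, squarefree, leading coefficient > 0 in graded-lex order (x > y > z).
2*x^2*y + 3*z^3 + 3*y^2

(a) The degree is 3 — no degree-2 surface has this shape.
(b) Against the integer gridlines: the visible x-axis segment lies entirely on the surface; it meets the y-axis at y = 0 (among the integer gridlines); one z-axis crossing is at z = 0.
(c) Together with the visible shape, these determine p as stated.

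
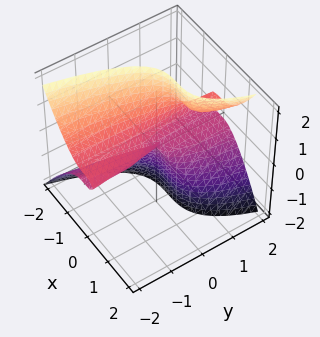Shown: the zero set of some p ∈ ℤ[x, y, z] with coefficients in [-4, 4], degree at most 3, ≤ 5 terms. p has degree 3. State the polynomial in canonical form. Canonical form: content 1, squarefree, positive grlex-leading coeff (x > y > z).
First, degree: the shape is more complex than any degree-2 surface, so deg p = 3.
Then, reading off the gridlines: it meets the z-axis at z = 0 (among the integer gridlines); the visible y-axis segment lies entirely on the surface.
Finally, assembling these constraints gives the stated polynomial.

3*x^3 - 2*y*z^2 + y*z + z^2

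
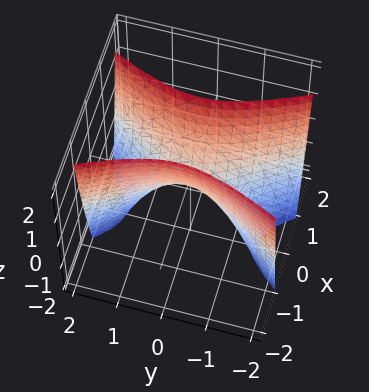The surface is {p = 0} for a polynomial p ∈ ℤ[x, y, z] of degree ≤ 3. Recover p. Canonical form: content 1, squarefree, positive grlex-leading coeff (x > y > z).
3*x^2 - y^2 - z

(a) Degree: a saddle surface; a quadric, so deg p = 2.
(b) Symmetries: it's symmetric under y → −y, forcing even powers of y; it's symmetric under x → −x, forcing even powers of x.
(c) Observable constraints: one y-axis crossing is at y = 0; it crosses the z-axis at the gridline z = 0; it crosses the x-axis at the gridline x = 0.
(d) Assembling these constraints gives the stated polynomial.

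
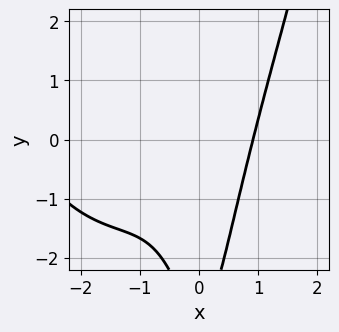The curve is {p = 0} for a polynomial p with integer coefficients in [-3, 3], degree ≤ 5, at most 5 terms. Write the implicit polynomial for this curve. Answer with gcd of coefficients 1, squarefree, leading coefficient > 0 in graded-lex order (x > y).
x^4 + 3*x^3 - 2*x^2*y - y - 3

First, deg p = 4.
Next, observable constraints: no y-intercept at any integer in the box.
Finally, together with the visible shape, these determine p as stated.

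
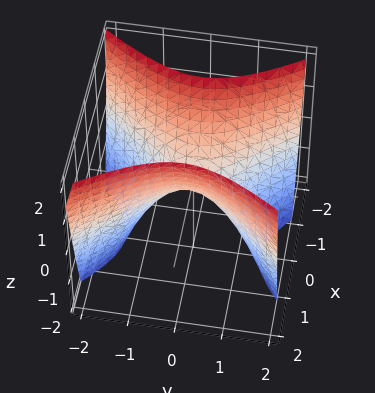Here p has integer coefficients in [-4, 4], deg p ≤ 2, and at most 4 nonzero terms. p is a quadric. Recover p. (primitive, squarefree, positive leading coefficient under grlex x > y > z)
1. Degree: a hyperbolic paraboloid; a quadric, so deg p = 2.
2. Symmetries: it's symmetric under x → −x, forcing even powers of x; mirror symmetry y ↦ −y ⇒ only even powers of y.
3. Against the integer gridlines: one y-axis crossing is at y = 0; it crosses the z-axis at the gridline z = 0.
4. Solving for integer coefficients yields p as stated.

3*x^2 - 2*y^2 - 2*z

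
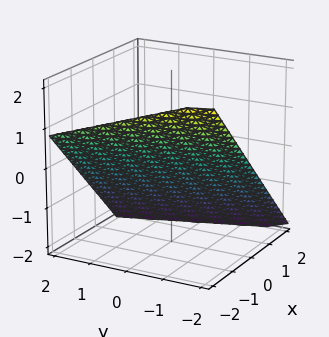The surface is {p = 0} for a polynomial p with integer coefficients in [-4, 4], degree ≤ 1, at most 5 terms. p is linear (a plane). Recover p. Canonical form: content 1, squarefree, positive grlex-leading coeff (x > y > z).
3*x + y + 3*z + 2

First, degree: the surface is flat (a plane), so deg p = 1.
Next, against the integer gridlines: it crosses the y-axis at the gridline y = -2.
Finally, solving for integer coefficients yields p as stated.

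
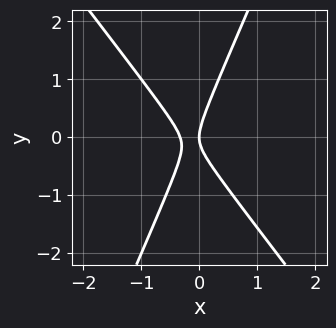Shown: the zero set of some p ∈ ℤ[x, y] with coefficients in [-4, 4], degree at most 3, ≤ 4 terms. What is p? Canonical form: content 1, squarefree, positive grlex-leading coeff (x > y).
3*x^2 + x*y - y^2 + x

(a) deg p = 2.
(b) Checking where it meets the axes: one x-axis crossing is at x = 0; it meets the y-axis at y = 0 (among the integer gridlines).
(c) Putting this together gives p.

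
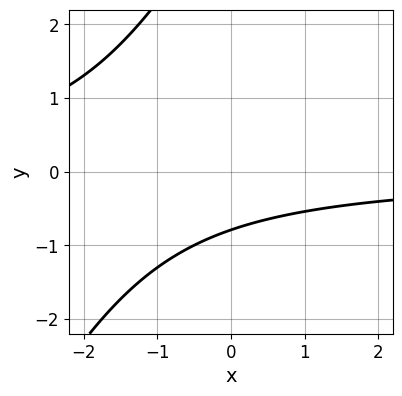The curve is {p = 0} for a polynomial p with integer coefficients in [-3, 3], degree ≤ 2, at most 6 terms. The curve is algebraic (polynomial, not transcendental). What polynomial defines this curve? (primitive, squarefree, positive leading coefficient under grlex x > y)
2*x*y - y^2 + 3*y + 3

The degree is 2 — no degree-1 curve has this shape.
From the axis intercepts and sections: no x-intercept at any integer in the box.
Assembling these constraints gives the stated polynomial.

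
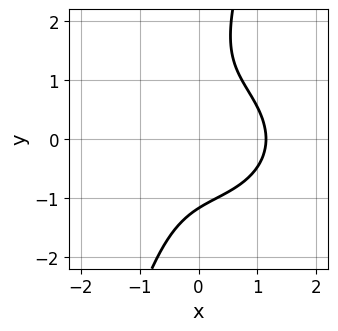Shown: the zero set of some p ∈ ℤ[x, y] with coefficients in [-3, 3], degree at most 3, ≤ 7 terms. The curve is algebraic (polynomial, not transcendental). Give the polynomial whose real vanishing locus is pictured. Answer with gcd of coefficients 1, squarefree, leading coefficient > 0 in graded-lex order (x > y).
2*x^3 + 3*x*y^2 - y^3 + y^2 - 3

(a) Degree: a generic line meets the curve in up to 3 points, so deg p = 3.
(b) Matching integer coefficients to the picture gives p.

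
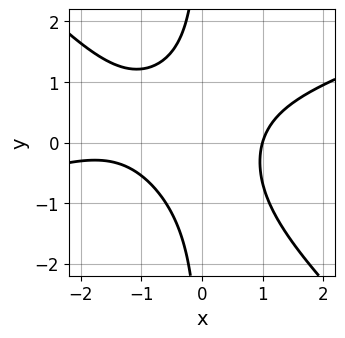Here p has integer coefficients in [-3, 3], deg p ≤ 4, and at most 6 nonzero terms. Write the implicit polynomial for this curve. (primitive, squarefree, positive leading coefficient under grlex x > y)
(a) The degree is 3 — a generic line meets the curve in up to 3 points.
(b) Against the integer gridlines: it misses every integer gridline on the y-axis; one x-axis crossing is at x = 1.
(c) Together with the visible shape, these determine p as stated.

x^3 - 2*x^2*y - 3*x*y^2 + 2*x^2 - 3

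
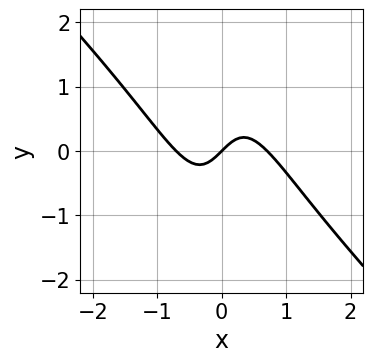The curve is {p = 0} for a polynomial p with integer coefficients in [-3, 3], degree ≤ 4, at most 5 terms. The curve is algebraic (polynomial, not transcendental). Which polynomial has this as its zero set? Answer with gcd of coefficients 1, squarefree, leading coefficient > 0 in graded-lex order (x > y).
2*x^3 + 2*x^2*y - x + y

1. Degree: no degree-2 curve has this shape, so deg p = 3.
2. Checking where it meets the axes: one x-axis crossing is at x = 0; one y-axis crossing is at y = 0.
3. Matching integer coefficients to the picture gives p.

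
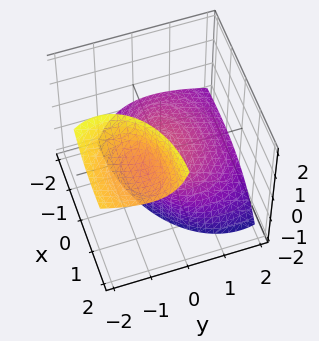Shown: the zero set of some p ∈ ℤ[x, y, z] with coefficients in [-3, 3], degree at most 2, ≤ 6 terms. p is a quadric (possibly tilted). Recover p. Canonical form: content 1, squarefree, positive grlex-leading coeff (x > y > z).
x^2 - 2*x*z + 2*y^2 + 3*y*z + 2*z

First, I count 2 distinct pieces. They look like related sheets of one shape, so recover p as a whole.
Then, degree: the shape is more complex than any degree-1 surface, so deg p = 2.
Then, checking where it meets the axes: it meets the y-axis at y = 0 (among the integer gridlines); it meets the x-axis at x = 0 (among the integer gridlines); one z-axis crossing is at z = 0.
Finally, putting this together gives p.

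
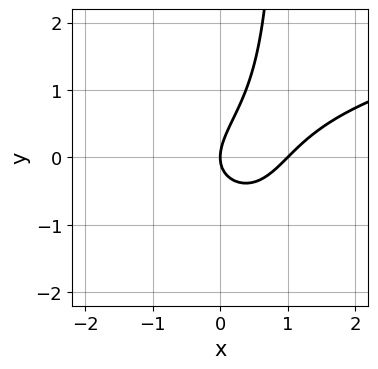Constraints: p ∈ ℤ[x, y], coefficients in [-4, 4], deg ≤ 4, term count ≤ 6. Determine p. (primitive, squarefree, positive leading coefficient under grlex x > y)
x*y^2 - x^2 + x*y - y^2 + x

(a) Degree: no degree-2 curve has this shape, so deg p = 3.
(b) Observable constraints: among the integer gridlines, it crosses the x-axis at x ∈ {0, 1}; one y-axis crossing is at y = 0.
(c) Assembling these constraints gives the stated polynomial.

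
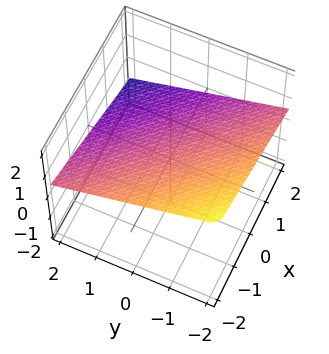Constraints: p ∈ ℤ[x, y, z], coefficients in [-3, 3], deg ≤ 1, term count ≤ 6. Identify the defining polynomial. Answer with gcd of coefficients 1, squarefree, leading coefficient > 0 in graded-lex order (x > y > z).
(a) Degree: every cross-section is a straight line — this is a plane, so deg p = 1.
(b) From the visible intercepts: it meets the x-axis at x = 2 (among the integer gridlines); one y-axis crossing is at y = 2.
(c) Fitting integer coefficients to these (and the overall shape) gives p.

x + y + 3*z - 2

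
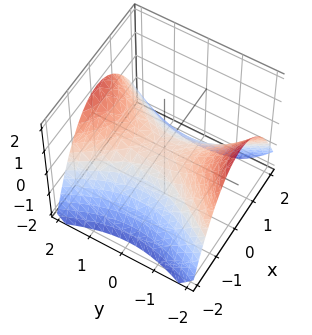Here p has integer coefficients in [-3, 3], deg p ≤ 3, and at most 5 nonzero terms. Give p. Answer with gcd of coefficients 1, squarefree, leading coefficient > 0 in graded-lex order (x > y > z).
2*x^2 - y^2 + 3*z

(a) Degree: a saddle surface; a quadric, so deg p = 2.
(b) Symmetries: it's symmetric under y → −y, forcing even powers of y; mirror symmetry x ↦ −x ⇒ only even powers of x.
(c) From the axis intercepts and sections: it meets the z-axis at z = 0 (among the integer gridlines); one x-axis crossing is at x = 0; one y-axis crossing is at y = 0.
(d) Assembling these constraints gives the stated polynomial.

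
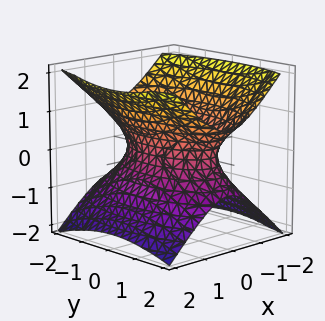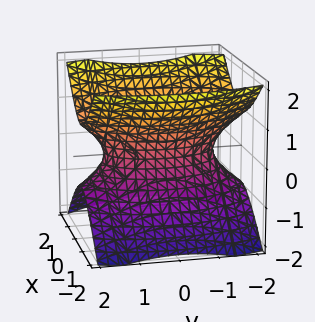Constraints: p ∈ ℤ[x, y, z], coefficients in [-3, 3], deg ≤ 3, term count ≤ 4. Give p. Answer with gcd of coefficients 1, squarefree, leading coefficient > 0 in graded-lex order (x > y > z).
(a) The degree is 2 — an hourglass — one-sheet hyperboloid; a quadric.
(b) Symmetries: mirror symmetry y ↦ −y ⇒ only even powers of y; mirror symmetry z ↦ −z ⇒ only even powers of z; the x ↦ −x reflection is a symmetry, so x appears only in even powers.
(c) From the axis intercepts and sections: the surface avoids every integer z-axis point in the box.
(d) Fitting integer coefficients to these (and the overall shape) gives p.

3*x^2 + y^2 - 3*z^2 - 2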